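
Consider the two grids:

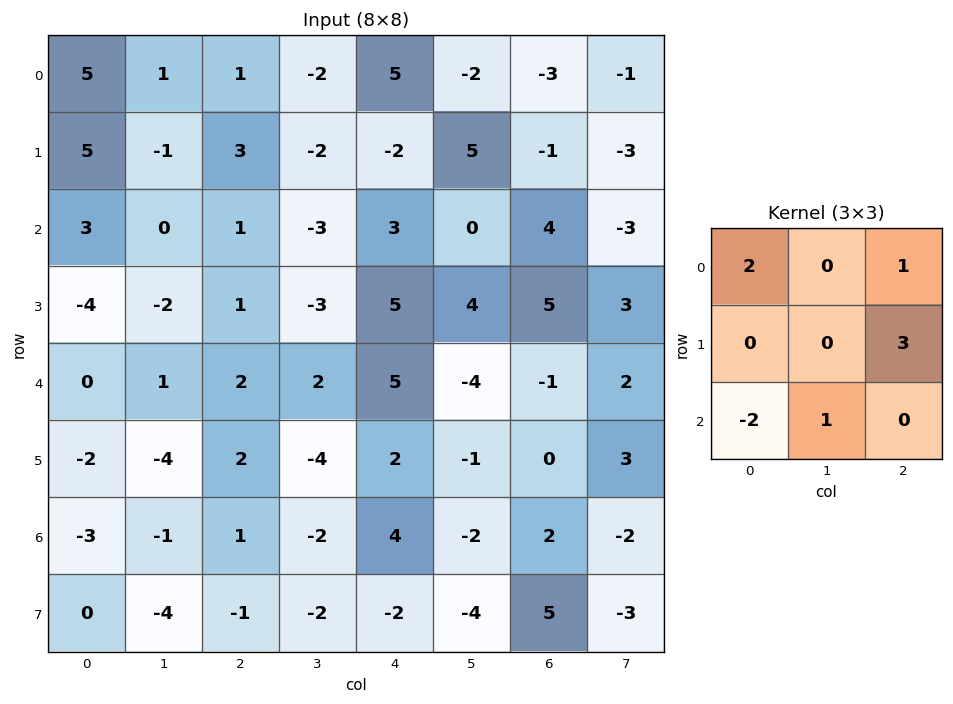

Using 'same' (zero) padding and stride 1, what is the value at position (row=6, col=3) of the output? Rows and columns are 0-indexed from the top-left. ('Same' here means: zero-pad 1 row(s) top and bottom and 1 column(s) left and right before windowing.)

The receptive field on the zero-padded input at this output position is [2 -4 2 / 1 -2 4 / -1 -2 -2]. Elementwise product with the kernel and sum: 2·2 + 2·1 + 4·3 + -1·-2 + -2·1.

18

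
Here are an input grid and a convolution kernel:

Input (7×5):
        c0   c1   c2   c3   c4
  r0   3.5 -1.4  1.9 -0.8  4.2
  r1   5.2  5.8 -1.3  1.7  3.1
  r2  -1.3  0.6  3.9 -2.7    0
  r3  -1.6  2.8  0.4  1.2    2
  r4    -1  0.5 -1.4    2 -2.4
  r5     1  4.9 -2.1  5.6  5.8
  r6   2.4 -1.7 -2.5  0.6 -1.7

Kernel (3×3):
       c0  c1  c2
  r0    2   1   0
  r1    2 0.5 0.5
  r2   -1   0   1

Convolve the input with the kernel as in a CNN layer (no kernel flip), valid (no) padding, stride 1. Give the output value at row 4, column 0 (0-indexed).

-3

The receptive field on the input at this output position is [-1 0.5 -1.4 / 1 4.9 -2.1 / 2.4 -1.7 -2.5]. Elementwise product with the kernel and sum: -1·2 + 0.5·1 + 1·2 + 4.9·0.5 + -2.1·0.5 + 2.4·-1 + -2.5·1.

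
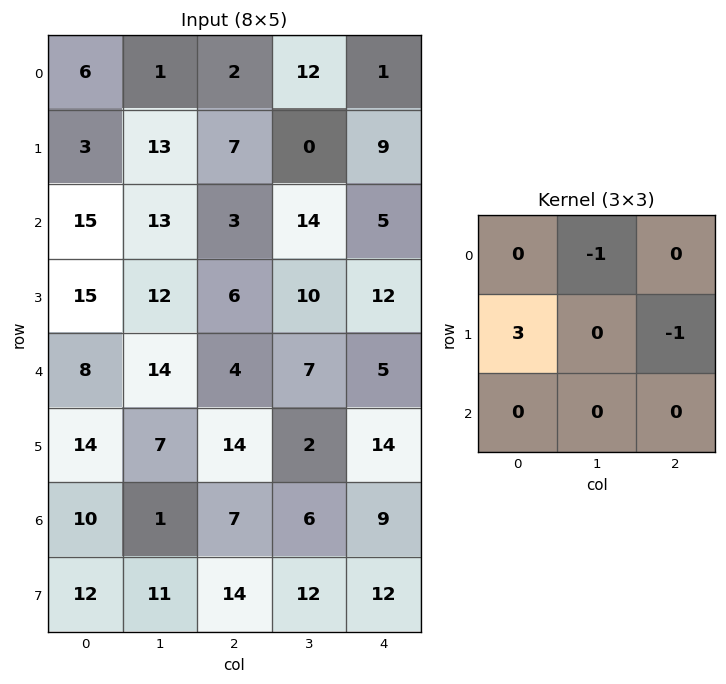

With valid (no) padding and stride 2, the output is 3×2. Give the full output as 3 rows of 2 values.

1 0
26 -8
14 21

Output[0,0]: The receptive field on the input at this output position is [6 1 2 / 3 13 7 / 15 13 3]. Elementwise product with the kernel and sum: 1·-1 + 3·3 + 7·-1.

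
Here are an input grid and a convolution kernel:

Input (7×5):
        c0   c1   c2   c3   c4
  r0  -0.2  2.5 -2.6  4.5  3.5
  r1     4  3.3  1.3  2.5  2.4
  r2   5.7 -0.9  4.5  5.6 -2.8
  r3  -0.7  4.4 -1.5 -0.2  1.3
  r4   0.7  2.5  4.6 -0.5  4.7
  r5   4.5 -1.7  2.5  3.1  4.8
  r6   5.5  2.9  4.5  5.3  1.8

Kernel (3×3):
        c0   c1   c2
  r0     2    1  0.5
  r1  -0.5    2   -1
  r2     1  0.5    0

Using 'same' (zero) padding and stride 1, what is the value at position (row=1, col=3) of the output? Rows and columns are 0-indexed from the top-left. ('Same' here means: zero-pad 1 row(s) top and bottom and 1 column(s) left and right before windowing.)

The receptive field on the zero-padded input at this output position is [-2.6 4.5 3.5 / 1.3 2.5 2.4 / 4.5 5.6 -2.8]. Elementwise product with the kernel and sum: -2.6·2 + 4.5·1 + 3.5·0.5 + 1.3·-0.5 + 2.5·2 + 2.4·-1 + 4.5·1 + 5.6·0.5.

10.3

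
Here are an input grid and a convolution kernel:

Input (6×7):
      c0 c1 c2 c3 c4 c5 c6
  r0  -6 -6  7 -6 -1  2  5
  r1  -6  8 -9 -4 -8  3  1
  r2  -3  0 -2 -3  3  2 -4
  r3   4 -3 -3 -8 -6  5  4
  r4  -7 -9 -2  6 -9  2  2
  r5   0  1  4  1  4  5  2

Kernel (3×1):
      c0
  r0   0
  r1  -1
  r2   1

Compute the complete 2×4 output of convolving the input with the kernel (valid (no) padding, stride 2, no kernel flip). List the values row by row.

3 7 11 -5
-11 1 -3 -2

Output[0,0]: The receptive field on the input at this output position is [-6 / -6 / -3]. Elementwise product with the kernel and sum: -6·-1 + -3·1.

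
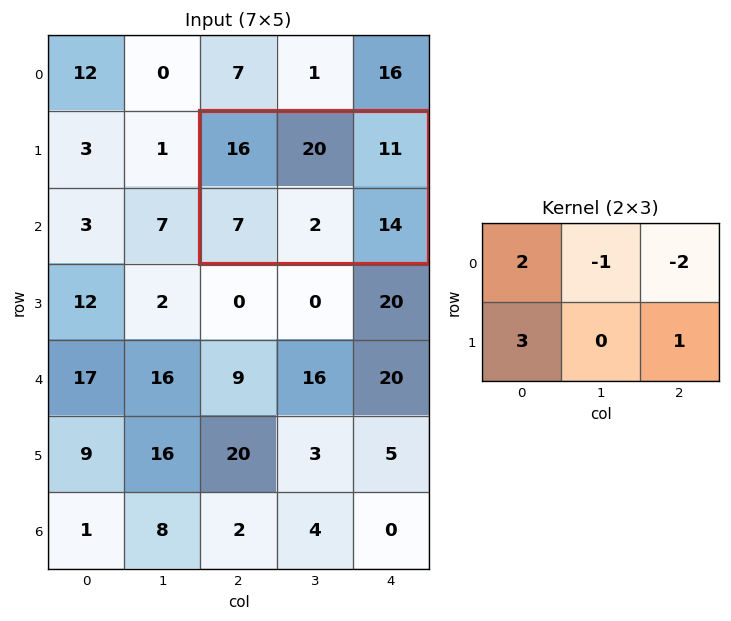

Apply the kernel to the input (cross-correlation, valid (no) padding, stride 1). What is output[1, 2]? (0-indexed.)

The receptive field on the input at this output position is [16 20 11 / 7 2 14]. Elementwise product with the kernel and sum: 16·2 + 20·-1 + 11·-2 + 7·3 + 14·1.

25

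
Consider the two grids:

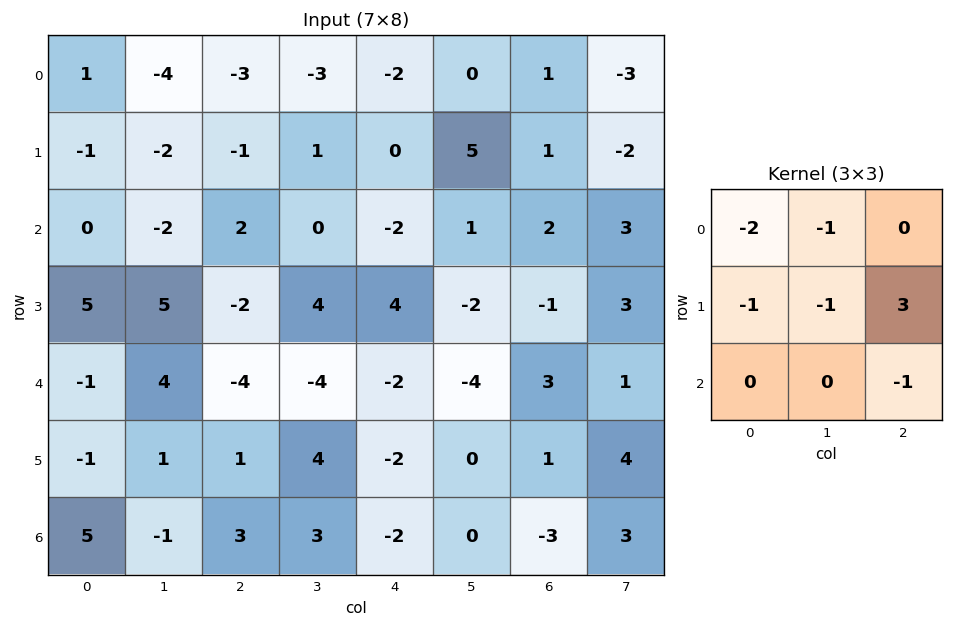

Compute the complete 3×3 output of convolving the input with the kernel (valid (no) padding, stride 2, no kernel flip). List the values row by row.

Output[0,0]: The receptive field on the input at this output position is [1 -4 -3 / -1 -2 -1 / 0 -2 2]. Elementwise product with the kernel and sum: 1·-2 + -4·-1 + -1·-1 + -2·-1 + -1·3 + 2·-1.

0 11 0
-10 8 -5
-2 3 16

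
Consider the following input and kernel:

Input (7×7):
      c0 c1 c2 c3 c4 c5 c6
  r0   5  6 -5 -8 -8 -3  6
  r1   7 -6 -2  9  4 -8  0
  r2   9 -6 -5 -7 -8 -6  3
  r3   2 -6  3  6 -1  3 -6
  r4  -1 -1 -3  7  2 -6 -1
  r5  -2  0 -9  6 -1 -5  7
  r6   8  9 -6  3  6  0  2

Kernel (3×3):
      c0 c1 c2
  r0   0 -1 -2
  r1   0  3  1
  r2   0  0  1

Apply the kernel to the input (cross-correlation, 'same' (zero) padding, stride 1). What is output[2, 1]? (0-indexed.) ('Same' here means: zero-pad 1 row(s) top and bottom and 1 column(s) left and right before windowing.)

-10

The receptive field on the zero-padded input at this output position is [7 -6 -2 / 9 -6 -5 / 2 -6 3]. Elementwise product with the kernel and sum: -6·-1 + -2·-2 + -6·3 + -5·1 + 3·1.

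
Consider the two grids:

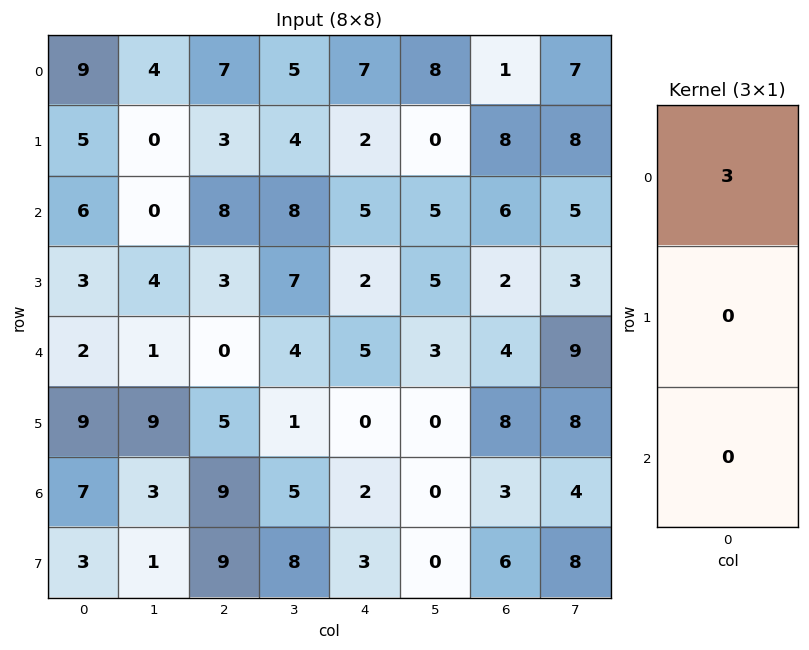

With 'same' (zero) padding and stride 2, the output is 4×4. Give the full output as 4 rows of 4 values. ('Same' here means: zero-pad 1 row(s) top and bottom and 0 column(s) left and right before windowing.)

0 0 0 0
15 9 6 24
9 9 6 6
27 15 0 24

Output[0,0]: The receptive field on the zero-padded input at this output position is [0 / 9 / 5]. Elementwise product with the kernel and sum: 0·3.
Output[0,1]: The receptive field on the zero-padded input at this output position is [0 / 7 / 3]. Elementwise product with the kernel and sum: 0·3.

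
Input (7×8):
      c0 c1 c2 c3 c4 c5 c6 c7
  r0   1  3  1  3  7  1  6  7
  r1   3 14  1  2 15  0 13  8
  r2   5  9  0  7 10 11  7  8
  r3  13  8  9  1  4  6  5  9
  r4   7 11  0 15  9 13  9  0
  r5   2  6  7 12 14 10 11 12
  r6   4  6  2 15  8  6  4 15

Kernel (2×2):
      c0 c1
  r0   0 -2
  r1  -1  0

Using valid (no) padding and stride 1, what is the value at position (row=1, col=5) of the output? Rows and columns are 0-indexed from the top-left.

-37

The receptive field on the input at this output position is [0 13 / 11 7]. Elementwise product with the kernel and sum: 13·-2 + 11·-1.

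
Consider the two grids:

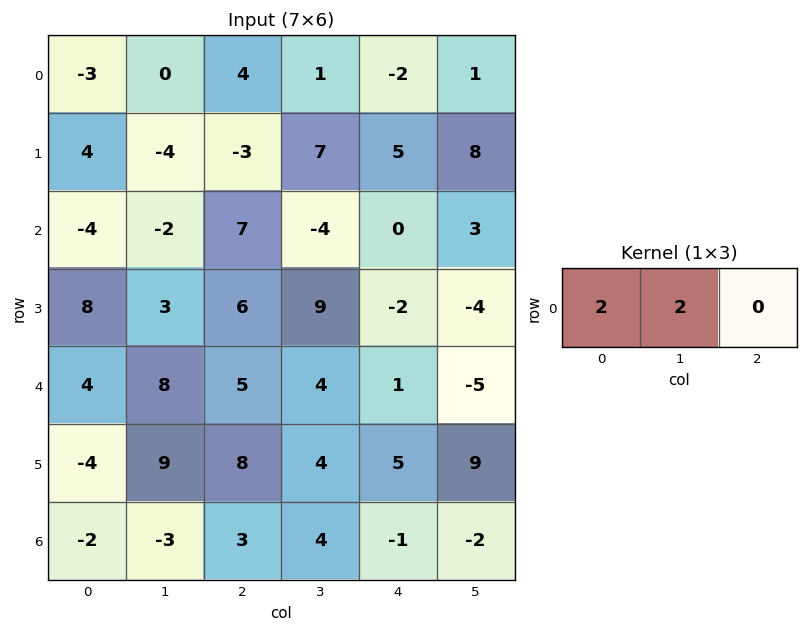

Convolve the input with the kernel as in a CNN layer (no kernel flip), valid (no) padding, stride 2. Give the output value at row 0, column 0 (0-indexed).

The receptive field on the input at this output position is [-3 0 4]. Elementwise product with the kernel and sum: -3·2 + 0·2.

-6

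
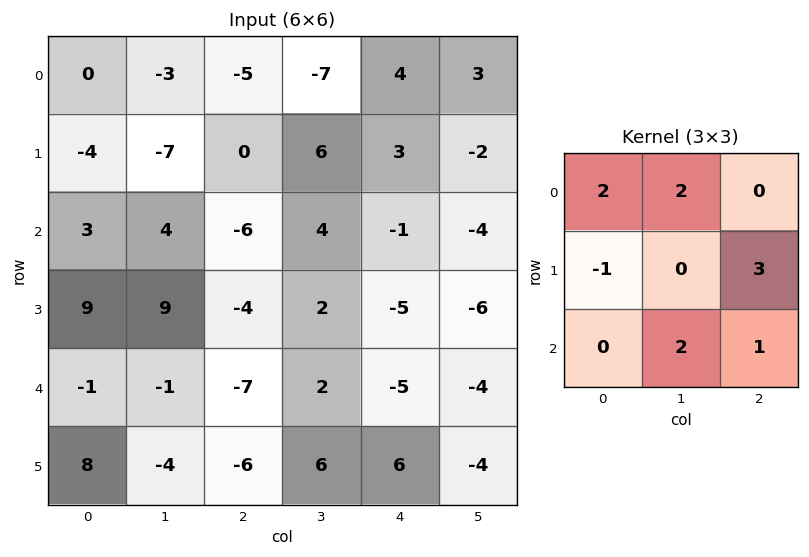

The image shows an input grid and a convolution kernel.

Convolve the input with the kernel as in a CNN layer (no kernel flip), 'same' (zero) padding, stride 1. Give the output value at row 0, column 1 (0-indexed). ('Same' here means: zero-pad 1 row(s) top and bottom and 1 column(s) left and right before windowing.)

The receptive field on the zero-padded input at this output position is [0 0 0 / 0 -3 -5 / -4 -7 0]. Elementwise product with the kernel and sum: 0·2 + 0·2 + 0·-1 + -5·3 + -7·2 + 0·1.

-29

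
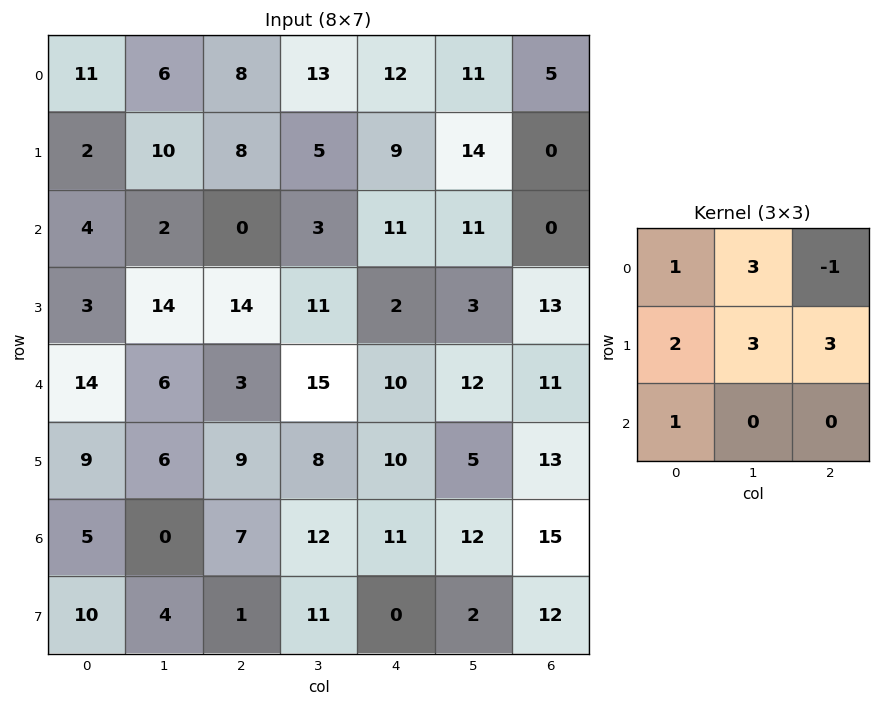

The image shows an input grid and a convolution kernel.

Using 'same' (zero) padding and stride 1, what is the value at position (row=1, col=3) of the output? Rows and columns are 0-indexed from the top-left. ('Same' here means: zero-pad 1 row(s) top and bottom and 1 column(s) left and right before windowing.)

The receptive field on the zero-padded input at this output position is [8 13 12 / 8 5 9 / 0 3 11]. Elementwise product with the kernel and sum: 8·1 + 13·3 + 12·-1 + 8·2 + 5·3 + 9·3 + 0·1.

93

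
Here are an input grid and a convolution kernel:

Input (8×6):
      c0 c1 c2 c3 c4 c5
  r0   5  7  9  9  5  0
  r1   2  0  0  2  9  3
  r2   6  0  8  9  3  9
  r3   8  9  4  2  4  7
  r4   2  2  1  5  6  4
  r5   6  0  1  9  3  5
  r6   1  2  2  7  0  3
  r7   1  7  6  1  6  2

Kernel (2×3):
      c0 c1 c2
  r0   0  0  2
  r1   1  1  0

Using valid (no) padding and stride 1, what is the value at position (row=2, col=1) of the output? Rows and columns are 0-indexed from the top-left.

31

The receptive field on the input at this output position is [0 8 9 / 9 4 2]. Elementwise product with the kernel and sum: 9·2 + 9·1 + 4·1.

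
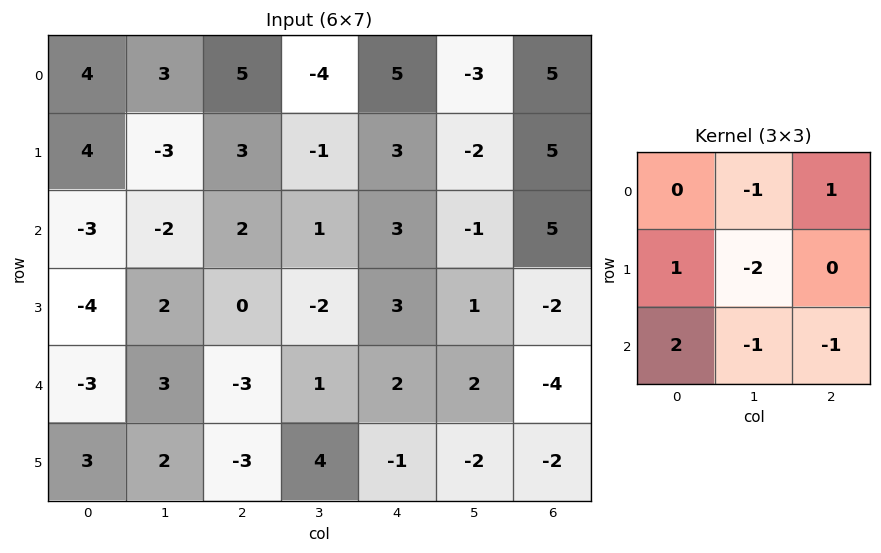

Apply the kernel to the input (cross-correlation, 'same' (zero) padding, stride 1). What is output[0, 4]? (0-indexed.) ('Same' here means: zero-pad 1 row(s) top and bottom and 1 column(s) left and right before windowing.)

The receptive field on the zero-padded input at this output position is [0 0 0 / -4 5 -3 / -1 3 -2]. Elementwise product with the kernel and sum: 0·-1 + 0·1 + -4·1 + 5·-2 + -1·2 + 3·-1 + -2·-1.

-17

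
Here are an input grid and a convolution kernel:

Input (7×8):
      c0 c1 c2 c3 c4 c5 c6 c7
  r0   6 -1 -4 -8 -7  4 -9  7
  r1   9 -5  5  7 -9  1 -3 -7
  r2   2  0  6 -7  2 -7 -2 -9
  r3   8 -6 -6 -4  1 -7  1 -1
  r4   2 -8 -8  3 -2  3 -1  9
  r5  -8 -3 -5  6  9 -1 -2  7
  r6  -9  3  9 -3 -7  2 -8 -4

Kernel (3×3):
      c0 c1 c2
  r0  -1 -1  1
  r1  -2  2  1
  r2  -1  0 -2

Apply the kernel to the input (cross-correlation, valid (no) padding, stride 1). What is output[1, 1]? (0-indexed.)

The receptive field on the input at this output position is [-5 5 7 / 0 6 -7 / -6 -6 -4]. Elementwise product with the kernel and sum: -5·-1 + 5·-1 + 7·1 + 0·-2 + 6·2 + -7·1 + -6·-1 + -4·-2.

26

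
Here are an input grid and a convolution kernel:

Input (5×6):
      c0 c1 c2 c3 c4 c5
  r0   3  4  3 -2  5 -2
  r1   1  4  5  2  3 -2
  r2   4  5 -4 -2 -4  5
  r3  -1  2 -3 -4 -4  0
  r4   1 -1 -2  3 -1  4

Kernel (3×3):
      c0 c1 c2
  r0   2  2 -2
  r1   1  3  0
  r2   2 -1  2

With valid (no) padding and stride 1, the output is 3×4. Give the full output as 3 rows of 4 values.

Output[0,0]: The receptive field on the input at this output position is [3 4 3 / 1 4 5 / 4 5 -4]. Elementwise product with the kernel and sum: 3·2 + 4·2 + 3·-2 + 1·1 + 4·3 + 4·2 + 5·-1 + -4·2.

16 47 -11 31
9 6 -12 -4
30 5 -28 -23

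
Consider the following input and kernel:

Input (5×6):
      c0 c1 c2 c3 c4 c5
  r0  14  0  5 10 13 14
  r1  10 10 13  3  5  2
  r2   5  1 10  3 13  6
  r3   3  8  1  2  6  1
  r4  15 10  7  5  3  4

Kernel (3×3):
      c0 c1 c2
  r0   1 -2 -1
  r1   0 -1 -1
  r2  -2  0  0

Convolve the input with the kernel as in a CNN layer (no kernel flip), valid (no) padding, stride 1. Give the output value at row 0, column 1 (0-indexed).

The receptive field on the input at this output position is [0 5 10 / 10 13 3 / 1 10 3]. Elementwise product with the kernel and sum: 0·1 + 5·-2 + 10·-1 + 13·-1 + 3·-1 + 1·-2.

-38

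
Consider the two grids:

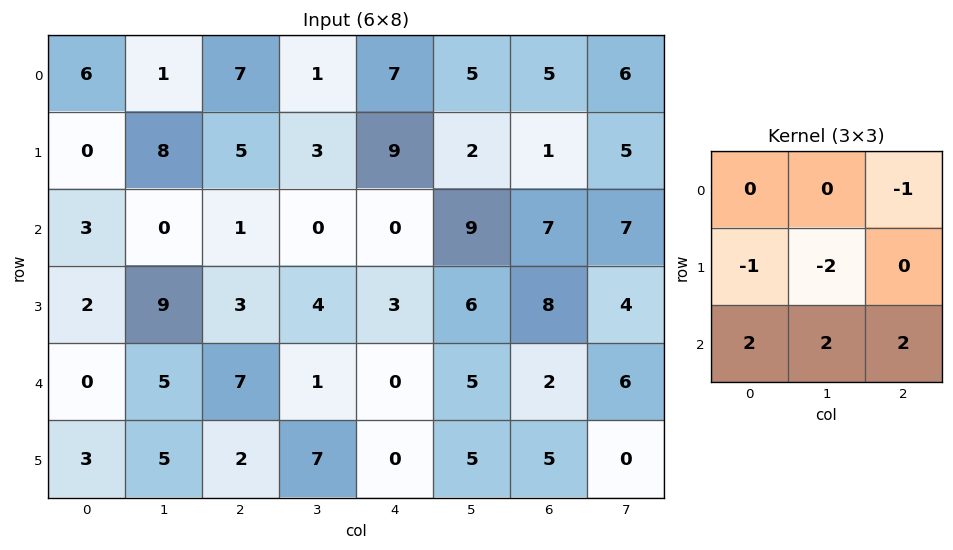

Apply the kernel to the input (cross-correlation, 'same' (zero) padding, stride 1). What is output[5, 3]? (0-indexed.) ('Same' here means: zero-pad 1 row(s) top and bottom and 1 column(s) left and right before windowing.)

The receptive field on the zero-padded input at this output position is [7 1 0 / 2 7 0 / 0 0 0]. Elementwise product with the kernel and sum: 0·-1 + 2·-1 + 7·-2 + 0·2 + 0·2 + 0·2.

-16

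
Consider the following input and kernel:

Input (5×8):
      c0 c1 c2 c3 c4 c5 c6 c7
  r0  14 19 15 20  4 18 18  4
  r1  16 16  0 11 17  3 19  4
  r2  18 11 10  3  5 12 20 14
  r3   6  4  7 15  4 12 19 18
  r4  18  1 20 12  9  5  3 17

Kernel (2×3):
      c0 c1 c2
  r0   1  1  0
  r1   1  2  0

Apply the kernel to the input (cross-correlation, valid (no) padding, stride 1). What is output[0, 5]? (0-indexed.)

The receptive field on the input at this output position is [18 18 4 / 3 19 4]. Elementwise product with the kernel and sum: 18·1 + 18·1 + 3·1 + 19·2.

77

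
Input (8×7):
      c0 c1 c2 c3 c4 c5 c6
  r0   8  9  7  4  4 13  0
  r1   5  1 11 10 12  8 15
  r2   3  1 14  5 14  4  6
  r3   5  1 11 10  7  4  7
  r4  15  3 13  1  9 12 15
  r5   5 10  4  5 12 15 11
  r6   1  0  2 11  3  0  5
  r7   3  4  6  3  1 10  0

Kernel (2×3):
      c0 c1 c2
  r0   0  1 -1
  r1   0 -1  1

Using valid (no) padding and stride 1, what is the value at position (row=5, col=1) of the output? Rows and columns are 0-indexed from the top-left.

8

The receptive field on the input at this output position is [10 4 5 / 0 2 11]. Elementwise product with the kernel and sum: 4·1 + 5·-1 + 2·-1 + 11·1.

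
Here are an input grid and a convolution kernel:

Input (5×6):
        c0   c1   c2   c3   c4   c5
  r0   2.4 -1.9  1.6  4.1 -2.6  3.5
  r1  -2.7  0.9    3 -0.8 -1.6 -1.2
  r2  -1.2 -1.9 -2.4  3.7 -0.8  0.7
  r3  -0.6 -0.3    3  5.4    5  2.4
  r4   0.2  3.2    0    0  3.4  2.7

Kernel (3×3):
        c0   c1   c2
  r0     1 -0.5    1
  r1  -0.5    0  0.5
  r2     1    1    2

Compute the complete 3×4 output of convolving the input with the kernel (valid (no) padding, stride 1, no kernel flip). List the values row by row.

Output[0,0]: The receptive field on the input at this output position is [2.4 -1.9 1.6 / -2.7 0.9 3 / -1.2 -1.9 -2.4]. Elementwise product with the kernel and sum: 2.4·1 + -1.9·-0.5 + 1.6·1 + -2.7·-0.5 + 3·0.5 + -1.2·1 + -1.9·1 + -2.4·2.
Output[0,1]: The receptive field on the input at this output position is [-1.9 1.6 4.1 / 0.9 3 -0.8 / -1.9 -2.4 3.7]. Elementwise product with the kernel and sum: -1.9·1 + 1.6·-0.5 + 4.1·1 + 0.9·-0.5 + -0.8·0.5 + -1.9·1 + -2.4·1 + 3.7·2.

-0.1 3.65 -5.65 13
4.35 14.9 21 12.5
2.55 9.05 2.75 12.1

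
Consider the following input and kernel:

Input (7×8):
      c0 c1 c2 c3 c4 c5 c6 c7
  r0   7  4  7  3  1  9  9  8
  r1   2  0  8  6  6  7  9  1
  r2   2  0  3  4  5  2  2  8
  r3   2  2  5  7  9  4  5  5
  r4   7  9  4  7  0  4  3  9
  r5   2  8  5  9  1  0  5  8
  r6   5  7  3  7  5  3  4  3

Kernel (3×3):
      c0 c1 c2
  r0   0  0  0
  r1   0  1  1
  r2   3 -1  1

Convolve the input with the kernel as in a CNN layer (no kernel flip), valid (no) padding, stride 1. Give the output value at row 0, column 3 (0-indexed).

22

The receptive field on the input at this output position is [3 1 9 / 6 6 7 / 4 5 2]. Elementwise product with the kernel and sum: 6·1 + 7·1 + 4·3 + 5·-1 + 2·1.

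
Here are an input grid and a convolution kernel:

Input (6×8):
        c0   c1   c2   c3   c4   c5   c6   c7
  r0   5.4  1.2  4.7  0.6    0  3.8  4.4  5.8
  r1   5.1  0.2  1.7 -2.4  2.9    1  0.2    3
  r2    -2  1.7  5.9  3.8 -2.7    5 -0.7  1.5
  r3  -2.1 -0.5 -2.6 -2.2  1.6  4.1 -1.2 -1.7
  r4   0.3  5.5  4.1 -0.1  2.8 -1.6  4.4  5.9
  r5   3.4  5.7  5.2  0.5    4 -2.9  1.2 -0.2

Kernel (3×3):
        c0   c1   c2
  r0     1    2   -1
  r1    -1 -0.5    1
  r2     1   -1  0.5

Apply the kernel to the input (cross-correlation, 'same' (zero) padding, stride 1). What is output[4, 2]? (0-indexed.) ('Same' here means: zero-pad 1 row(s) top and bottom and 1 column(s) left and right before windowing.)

The receptive field on the zero-padded input at this output position is [-0.5 -2.6 -2.2 / 5.5 4.1 -0.1 / 5.7 5.2 0.5]. Elementwise product with the kernel and sum: -0.5·1 + -2.6·2 + -2.2·-1 + 5.5·-1 + 4.1·-0.5 + -0.1·1 + 5.7·1 + 5.2·-1 + 0.5·0.5.

-10.4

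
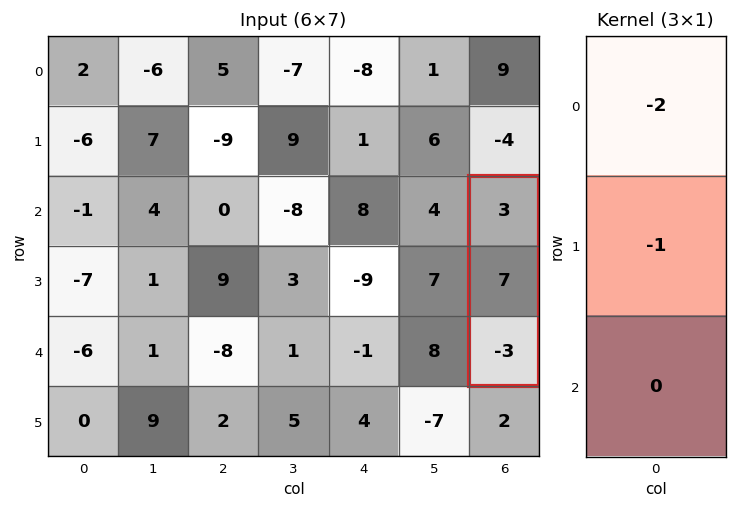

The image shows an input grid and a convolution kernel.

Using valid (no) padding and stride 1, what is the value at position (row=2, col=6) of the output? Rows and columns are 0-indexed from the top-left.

The receptive field on the input at this output position is [3 / 7 / -3]. Elementwise product with the kernel and sum: 3·-2 + 7·-1.

-13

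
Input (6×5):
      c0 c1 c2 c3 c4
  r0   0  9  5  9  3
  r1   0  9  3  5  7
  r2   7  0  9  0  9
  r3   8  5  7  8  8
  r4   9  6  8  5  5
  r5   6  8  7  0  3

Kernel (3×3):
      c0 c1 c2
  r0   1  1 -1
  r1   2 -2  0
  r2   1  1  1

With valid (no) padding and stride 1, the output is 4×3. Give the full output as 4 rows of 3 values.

2 26 25
40 9 42
27 24 16
33 15 23

Output[0,0]: The receptive field on the input at this output position is [0 9 5 / 0 9 3 / 7 0 9]. Elementwise product with the kernel and sum: 0·1 + 9·1 + 5·-1 + 0·2 + 9·-2 + 7·1 + 0·1 + 9·1.
Output[0,1]: The receptive field on the input at this output position is [9 5 9 / 9 3 5 / 0 9 0]. Elementwise product with the kernel and sum: 9·1 + 5·1 + 9·-1 + 9·2 + 3·-2 + 0·1 + 9·1 + 0·1.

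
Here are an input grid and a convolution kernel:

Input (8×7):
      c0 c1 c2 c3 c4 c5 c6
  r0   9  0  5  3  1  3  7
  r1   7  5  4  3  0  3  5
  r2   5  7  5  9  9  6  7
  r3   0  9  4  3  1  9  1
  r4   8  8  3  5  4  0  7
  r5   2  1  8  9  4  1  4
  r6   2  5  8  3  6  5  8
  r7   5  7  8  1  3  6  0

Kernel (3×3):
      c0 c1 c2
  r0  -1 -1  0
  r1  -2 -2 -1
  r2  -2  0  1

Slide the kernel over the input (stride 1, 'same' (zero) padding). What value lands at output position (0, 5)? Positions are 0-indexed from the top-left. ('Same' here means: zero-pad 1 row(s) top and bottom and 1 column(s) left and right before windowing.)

-10

The receptive field on the zero-padded input at this output position is [0 0 0 / 1 3 7 / 0 3 5]. Elementwise product with the kernel and sum: 0·-1 + 0·-1 + 1·-2 + 3·-2 + 7·-1 + 0·-2 + 5·1.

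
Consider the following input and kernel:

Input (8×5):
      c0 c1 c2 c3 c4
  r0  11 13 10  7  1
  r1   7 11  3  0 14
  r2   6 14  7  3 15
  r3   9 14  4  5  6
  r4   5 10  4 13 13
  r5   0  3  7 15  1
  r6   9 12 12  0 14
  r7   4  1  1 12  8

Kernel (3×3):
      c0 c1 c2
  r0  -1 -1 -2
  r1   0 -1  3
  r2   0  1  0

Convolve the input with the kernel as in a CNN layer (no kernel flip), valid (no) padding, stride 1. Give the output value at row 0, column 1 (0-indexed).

The receptive field on the input at this output position is [13 10 7 / 11 3 0 / 14 7 3]. Elementwise product with the kernel and sum: 13·-1 + 10·-1 + 7·-2 + 3·-1 + 0·3 + 7·1.

-33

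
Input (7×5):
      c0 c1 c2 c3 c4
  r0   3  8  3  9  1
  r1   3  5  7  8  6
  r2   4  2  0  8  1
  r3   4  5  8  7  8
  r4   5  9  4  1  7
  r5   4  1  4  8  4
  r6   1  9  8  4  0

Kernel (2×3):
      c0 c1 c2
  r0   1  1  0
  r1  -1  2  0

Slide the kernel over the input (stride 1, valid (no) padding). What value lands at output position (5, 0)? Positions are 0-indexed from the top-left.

22

The receptive field on the input at this output position is [4 1 4 / 1 9 8]. Elementwise product with the kernel and sum: 4·1 + 1·1 + 1·-1 + 9·2.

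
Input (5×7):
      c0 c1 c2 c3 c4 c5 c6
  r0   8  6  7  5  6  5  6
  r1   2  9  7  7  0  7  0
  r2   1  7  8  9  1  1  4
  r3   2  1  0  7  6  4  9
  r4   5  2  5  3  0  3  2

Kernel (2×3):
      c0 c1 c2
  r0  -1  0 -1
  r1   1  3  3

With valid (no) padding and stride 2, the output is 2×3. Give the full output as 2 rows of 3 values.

35 15 9
-4 30 40

Output[0,0]: The receptive field on the input at this output position is [8 6 7 / 2 9 7]. Elementwise product with the kernel and sum: 8·-1 + 7·-1 + 2·1 + 9·3 + 7·3.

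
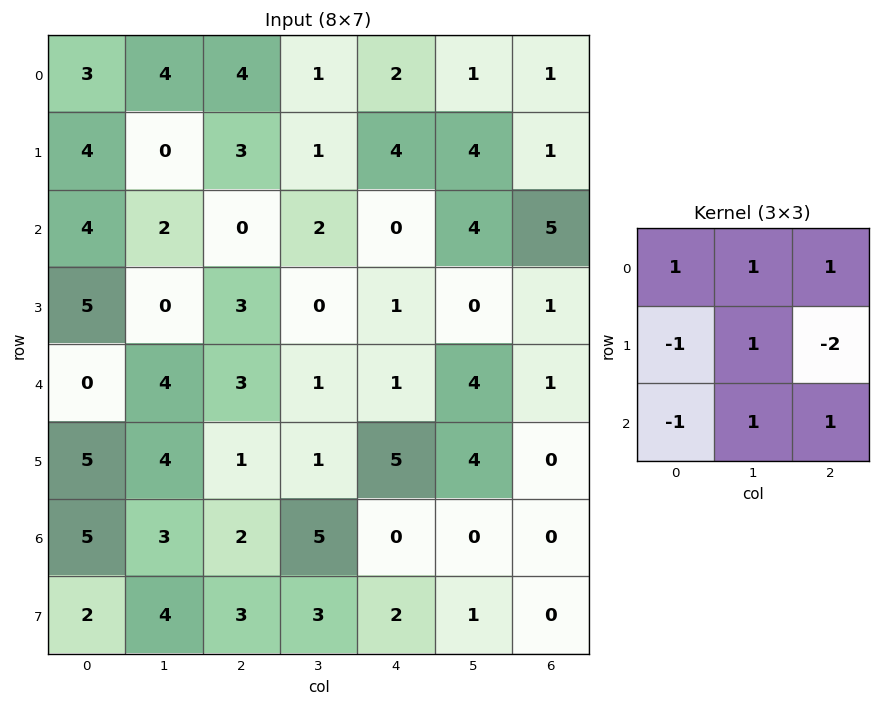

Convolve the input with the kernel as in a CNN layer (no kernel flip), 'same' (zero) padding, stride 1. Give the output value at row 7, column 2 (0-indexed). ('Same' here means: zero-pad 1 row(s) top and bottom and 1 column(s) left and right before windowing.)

The receptive field on the zero-padded input at this output position is [3 2 5 / 4 3 3 / 0 0 0]. Elementwise product with the kernel and sum: 3·1 + 2·1 + 5·1 + 4·-1 + 3·1 + 3·-2 + 0·-1 + 0·1 + 0·1.

3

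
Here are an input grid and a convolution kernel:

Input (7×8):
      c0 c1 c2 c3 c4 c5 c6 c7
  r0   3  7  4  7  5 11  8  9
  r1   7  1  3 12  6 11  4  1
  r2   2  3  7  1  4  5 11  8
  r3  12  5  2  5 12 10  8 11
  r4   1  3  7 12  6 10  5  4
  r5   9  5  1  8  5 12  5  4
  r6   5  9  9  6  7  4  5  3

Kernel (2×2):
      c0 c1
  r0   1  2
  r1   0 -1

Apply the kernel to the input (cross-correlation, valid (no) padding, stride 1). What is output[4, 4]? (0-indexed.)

14

The receptive field on the input at this output position is [6 10 / 5 12]. Elementwise product with the kernel and sum: 6·1 + 10·2 + 12·-1.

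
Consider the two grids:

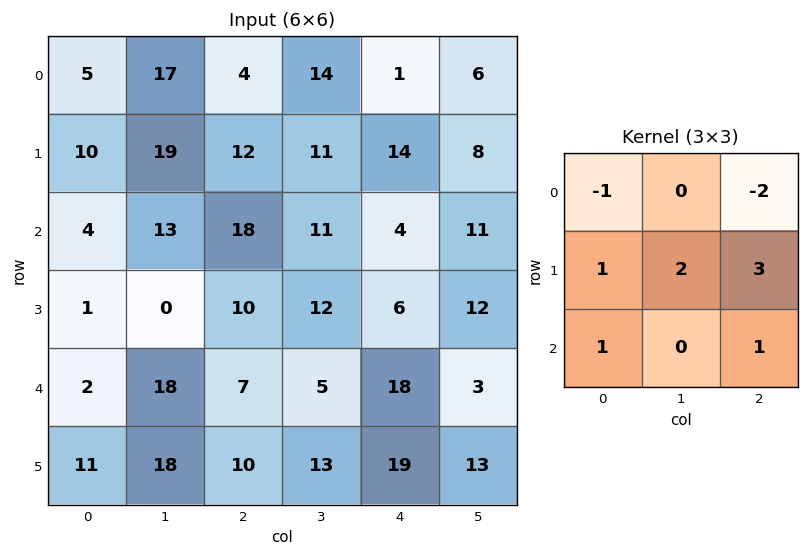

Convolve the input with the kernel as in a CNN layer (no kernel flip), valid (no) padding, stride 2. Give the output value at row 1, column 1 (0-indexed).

The receptive field on the input at this output position is [18 11 4 / 10 12 6 / 7 5 18]. Elementwise product with the kernel and sum: 18·-1 + 4·-2 + 10·1 + 12·2 + 6·3 + 7·1 + 18·1.

51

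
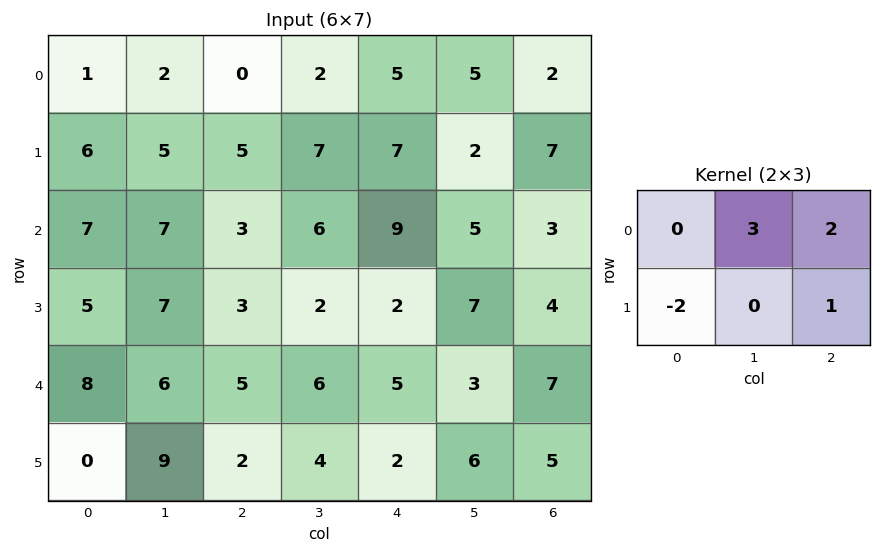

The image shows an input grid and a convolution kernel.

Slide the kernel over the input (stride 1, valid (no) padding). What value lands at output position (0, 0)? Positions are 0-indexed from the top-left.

The receptive field on the input at this output position is [1 2 0 / 6 5 5]. Elementwise product with the kernel and sum: 2·3 + 0·2 + 6·-2 + 5·1.

-1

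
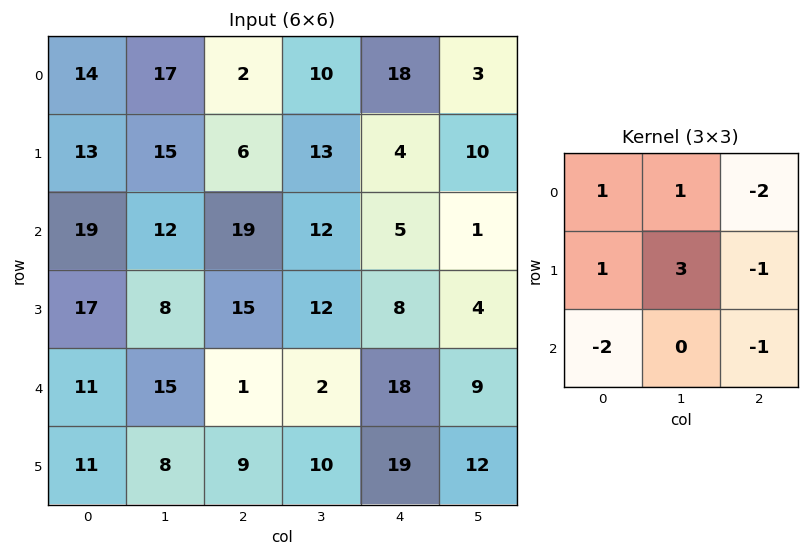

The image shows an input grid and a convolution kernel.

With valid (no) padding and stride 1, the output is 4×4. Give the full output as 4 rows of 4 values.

22 -17 -26 12
3 24 23 -5
-4 16 44 34
19 -11 -37 27

Output[0,0]: The receptive field on the input at this output position is [14 17 2 / 13 15 6 / 19 12 19]. Elementwise product with the kernel and sum: 14·1 + 17·1 + 2·-2 + 13·1 + 15·3 + 6·-1 + 19·-2 + 19·-1.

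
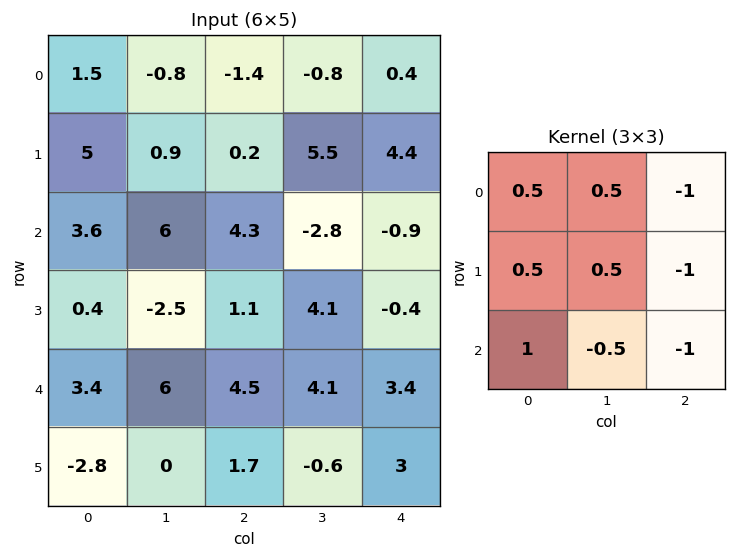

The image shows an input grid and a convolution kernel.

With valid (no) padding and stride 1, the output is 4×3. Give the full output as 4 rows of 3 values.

Output[0,0]: The receptive field on the input at this output position is [1.5 -0.8 -1.4 / 5 0.9 0.2 / 3.6 6 4.3]. Elementwise product with the kernel and sum: 1.5·0.5 + -0.8·0.5 + -1.4·-1 + 5·0.5 + 0.9·0.5 + 0.2·-1 + 3.6·1 + 6·-0.5 + 4.3·-1.
Output[0,1]: The receptive field on the input at this output position is [-0.8 -1.4 -0.8 / 0.9 0.2 5.5 / 6 4.3 -2.8]. Elementwise product with the kernel and sum: -0.8·0.5 + -1.4·0.5 + -0.8·-1 + 0.9·0.5 + 0.2·0.5 + 5.5·-1 + 6·1 + 4.3·-0.5 + -2.8·-1.

0.8 1.4 3.55
3.8 -4.15 -0.45
-5.75 2.8 3.7
-6.45 -3.9 2.9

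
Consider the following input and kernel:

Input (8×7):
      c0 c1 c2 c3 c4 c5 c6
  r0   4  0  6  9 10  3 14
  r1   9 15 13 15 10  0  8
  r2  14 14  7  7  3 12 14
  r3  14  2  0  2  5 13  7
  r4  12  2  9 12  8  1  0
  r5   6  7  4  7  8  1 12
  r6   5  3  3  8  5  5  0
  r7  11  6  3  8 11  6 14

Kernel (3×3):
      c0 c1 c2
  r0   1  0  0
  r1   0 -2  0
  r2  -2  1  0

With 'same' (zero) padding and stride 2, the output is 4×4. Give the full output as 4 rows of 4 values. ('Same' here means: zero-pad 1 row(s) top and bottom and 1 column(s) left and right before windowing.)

Output[0,0]: The receptive field on the zero-padded input at this output position is [0 0 0 / 0 4 0 / 0 9 15]. Elementwise product with the kernel and sum: 0·1 + 4·-2 + 0·-2 + 9·1.

1 -29 -40 -20
-14 -3 10 -47
-18 -26 -20 23
1 -8 -8 3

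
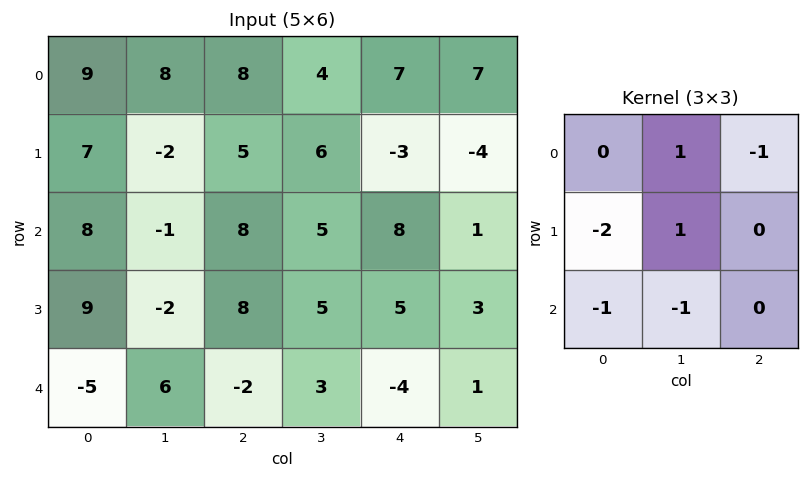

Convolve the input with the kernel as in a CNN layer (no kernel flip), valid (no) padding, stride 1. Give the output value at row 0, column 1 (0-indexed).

6

The receptive field on the input at this output position is [8 8 4 / -2 5 6 / -1 8 5]. Elementwise product with the kernel and sum: 8·1 + 4·-1 + -2·-2 + 5·1 + -1·-1 + 8·-1.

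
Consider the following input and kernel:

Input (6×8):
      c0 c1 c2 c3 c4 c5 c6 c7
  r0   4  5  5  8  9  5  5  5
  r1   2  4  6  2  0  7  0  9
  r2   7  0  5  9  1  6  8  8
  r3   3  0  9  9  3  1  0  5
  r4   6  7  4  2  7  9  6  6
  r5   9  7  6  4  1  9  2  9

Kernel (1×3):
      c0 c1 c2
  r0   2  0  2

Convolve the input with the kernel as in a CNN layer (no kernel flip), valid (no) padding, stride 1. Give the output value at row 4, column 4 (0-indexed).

26

The receptive field on the input at this output position is [7 9 6]. Elementwise product with the kernel and sum: 7·2 + 6·2.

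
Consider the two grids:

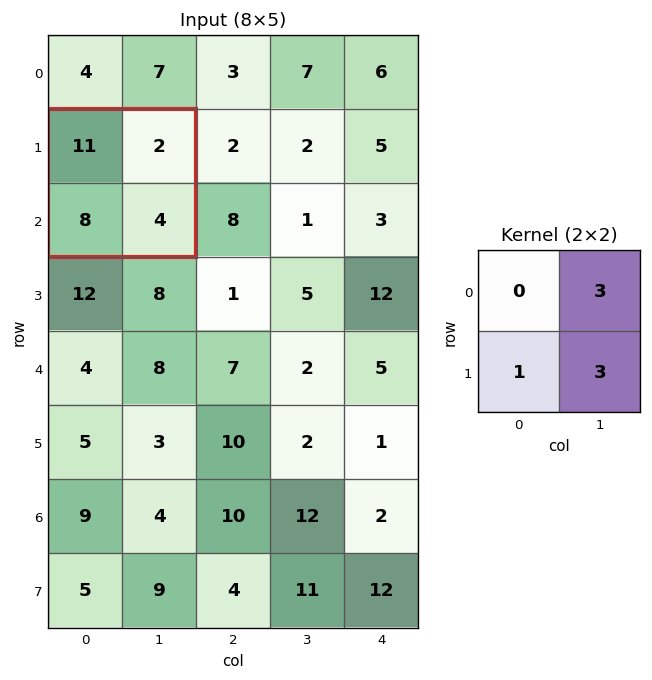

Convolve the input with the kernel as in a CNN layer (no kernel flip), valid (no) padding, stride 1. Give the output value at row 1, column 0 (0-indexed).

26

The receptive field on the input at this output position is [11 2 / 8 4]. Elementwise product with the kernel and sum: 2·3 + 8·1 + 4·3.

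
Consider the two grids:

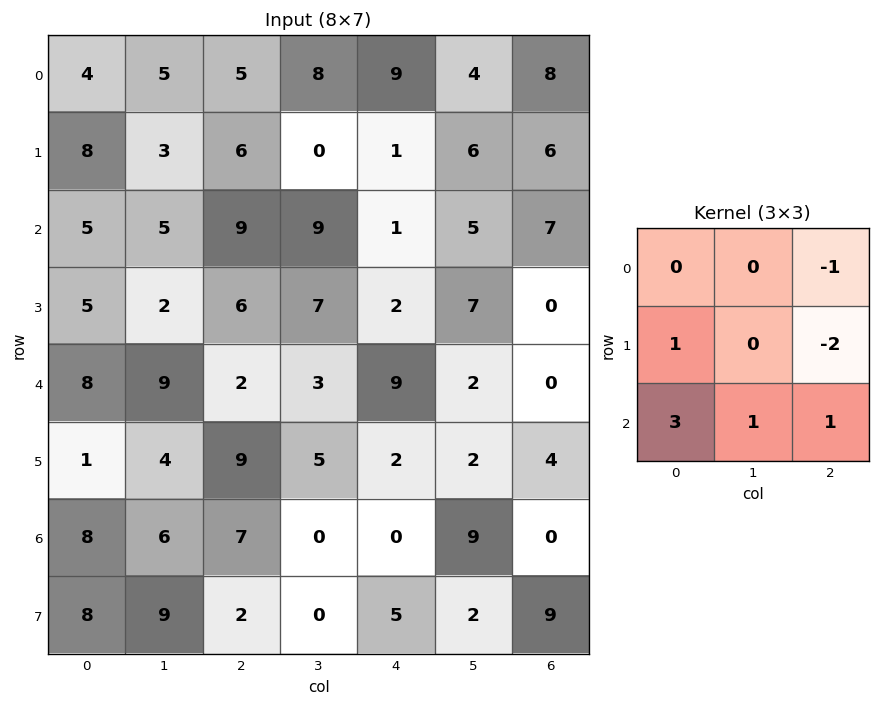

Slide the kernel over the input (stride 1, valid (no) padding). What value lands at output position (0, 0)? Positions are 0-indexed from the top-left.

The receptive field on the input at this output position is [4 5 5 / 8 3 6 / 5 5 9]. Elementwise product with the kernel and sum: 5·-1 + 8·1 + 6·-2 + 5·3 + 5·1 + 9·1.

20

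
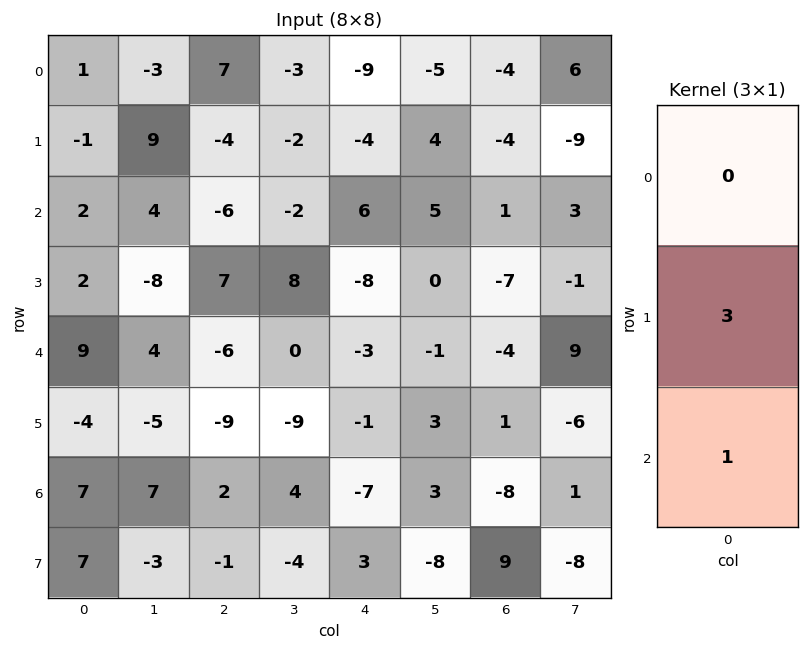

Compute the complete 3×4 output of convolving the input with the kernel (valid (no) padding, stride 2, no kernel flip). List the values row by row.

Output[0,0]: The receptive field on the input at this output position is [1 / -1 / 2]. Elementwise product with the kernel and sum: -1·3 + 2·1.

-1 -18 -6 -11
15 15 -27 -25
-5 -25 -10 -5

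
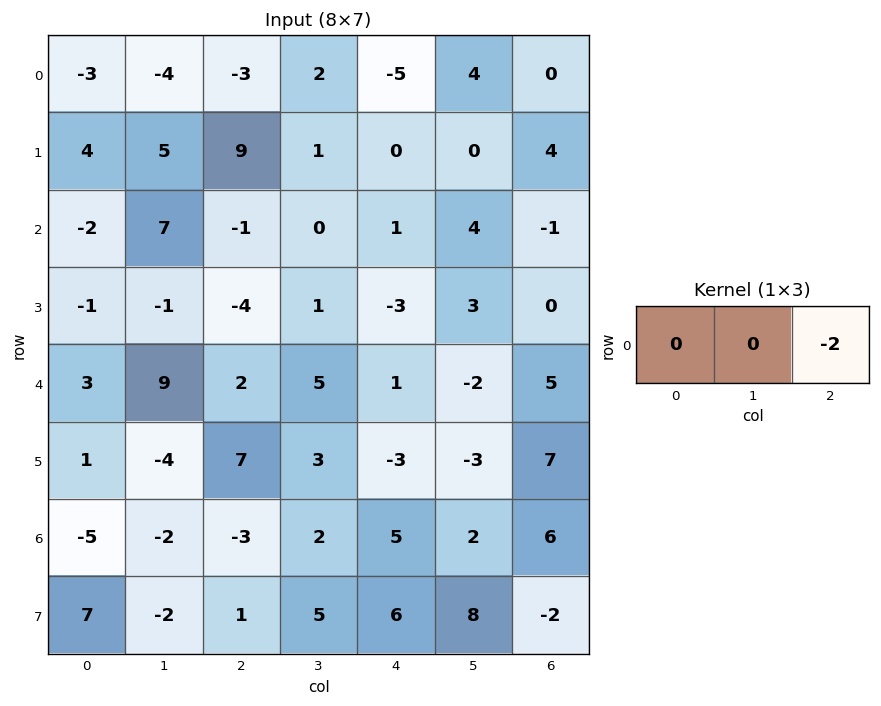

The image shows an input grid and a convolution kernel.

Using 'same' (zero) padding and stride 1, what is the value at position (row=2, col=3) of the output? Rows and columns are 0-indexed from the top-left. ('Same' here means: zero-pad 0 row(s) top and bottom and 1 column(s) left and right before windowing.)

-2

The receptive field on the zero-padded input at this output position is [-1 0 1]. Elementwise product with the kernel and sum: 1·-2.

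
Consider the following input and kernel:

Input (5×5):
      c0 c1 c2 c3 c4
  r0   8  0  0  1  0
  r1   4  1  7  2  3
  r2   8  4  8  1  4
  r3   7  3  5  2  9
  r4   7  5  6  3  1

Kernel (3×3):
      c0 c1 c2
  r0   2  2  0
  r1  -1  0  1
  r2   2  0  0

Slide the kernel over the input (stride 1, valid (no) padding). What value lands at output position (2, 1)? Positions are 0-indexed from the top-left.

33

The receptive field on the input at this output position is [4 8 1 / 3 5 2 / 5 6 3]. Elementwise product with the kernel and sum: 4·2 + 8·2 + 3·-1 + 2·1 + 5·2.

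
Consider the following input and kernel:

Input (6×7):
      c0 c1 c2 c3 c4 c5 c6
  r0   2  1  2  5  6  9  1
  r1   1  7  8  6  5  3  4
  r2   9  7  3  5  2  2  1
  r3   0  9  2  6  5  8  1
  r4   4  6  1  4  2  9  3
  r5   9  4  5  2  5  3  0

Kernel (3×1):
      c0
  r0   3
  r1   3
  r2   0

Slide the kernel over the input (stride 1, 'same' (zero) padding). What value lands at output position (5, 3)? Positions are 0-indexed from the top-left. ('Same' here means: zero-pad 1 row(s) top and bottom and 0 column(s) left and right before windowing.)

The receptive field on the zero-padded input at this output position is [4 / 2 / 0]. Elementwise product with the kernel and sum: 4·3 + 2·3.

18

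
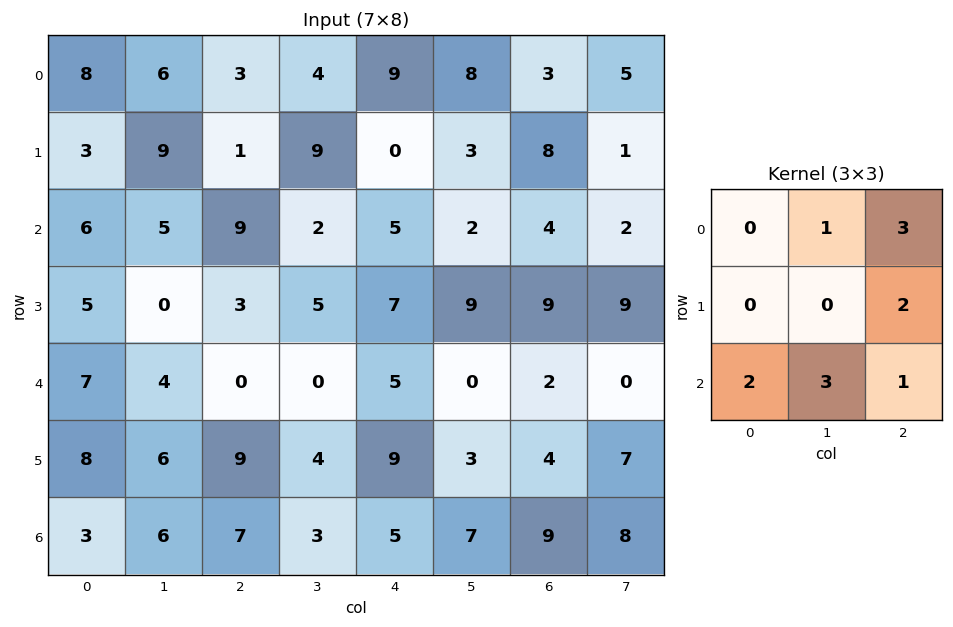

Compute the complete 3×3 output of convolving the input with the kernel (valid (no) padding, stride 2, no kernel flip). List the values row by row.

Output[0,0]: The receptive field on the input at this output position is [8 6 3 / 3 9 1 / 6 5 9]. Elementwise product with the kernel and sum: 6·1 + 3·3 + 1·2 + 6·2 + 5·3 + 9·1.

53 60 53
64 36 44
53 61 54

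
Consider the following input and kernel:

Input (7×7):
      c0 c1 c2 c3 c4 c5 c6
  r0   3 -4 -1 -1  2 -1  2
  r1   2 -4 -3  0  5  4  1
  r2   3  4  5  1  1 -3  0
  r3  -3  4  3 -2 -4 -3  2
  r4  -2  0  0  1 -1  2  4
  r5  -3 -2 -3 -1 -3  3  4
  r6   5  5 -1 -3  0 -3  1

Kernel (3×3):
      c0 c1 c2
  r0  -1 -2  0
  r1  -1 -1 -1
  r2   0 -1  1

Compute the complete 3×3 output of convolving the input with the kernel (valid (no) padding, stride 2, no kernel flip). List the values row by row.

11 1 -7
-15 -6 12
4 8 -3

Output[0,0]: The receptive field on the input at this output position is [3 -4 -1 / 2 -4 -3 / 3 4 5]. Elementwise product with the kernel and sum: 3·-1 + -4·-2 + 2·-1 + -4·-1 + -3·-1 + 4·-1 + 5·1.
Output[0,1]: The receptive field on the input at this output position is [-1 -1 2 / -3 0 5 / 5 1 1]. Elementwise product with the kernel and sum: -1·-1 + -1·-2 + -3·-1 + 0·-1 + 5·-1 + 1·-1 + 1·1.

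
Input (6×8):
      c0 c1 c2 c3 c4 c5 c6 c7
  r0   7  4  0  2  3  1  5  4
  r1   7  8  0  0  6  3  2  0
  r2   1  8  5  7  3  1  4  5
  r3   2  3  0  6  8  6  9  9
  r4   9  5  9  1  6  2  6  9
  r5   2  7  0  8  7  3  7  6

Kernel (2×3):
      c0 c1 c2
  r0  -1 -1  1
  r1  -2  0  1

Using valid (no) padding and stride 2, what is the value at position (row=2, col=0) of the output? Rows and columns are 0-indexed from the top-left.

-9

The receptive field on the input at this output position is [9 5 9 / 2 7 0]. Elementwise product with the kernel and sum: 9·-1 + 5·-1 + 9·1 + 2·-2 + 0·1.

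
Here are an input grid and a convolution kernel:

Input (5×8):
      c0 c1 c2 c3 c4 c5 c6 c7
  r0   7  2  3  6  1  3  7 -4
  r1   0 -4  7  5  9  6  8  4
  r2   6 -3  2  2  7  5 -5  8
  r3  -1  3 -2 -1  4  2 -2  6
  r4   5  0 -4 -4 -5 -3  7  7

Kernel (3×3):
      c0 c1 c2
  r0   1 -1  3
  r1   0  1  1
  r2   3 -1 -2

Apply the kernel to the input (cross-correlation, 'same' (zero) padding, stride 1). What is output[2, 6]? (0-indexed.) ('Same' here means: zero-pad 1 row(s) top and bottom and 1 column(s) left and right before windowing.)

The receptive field on the zero-padded input at this output position is [6 8 4 / 5 -5 8 / 2 -2 6]. Elementwise product with the kernel and sum: 6·1 + 8·-1 + 4·3 + -5·1 + 8·1 + 2·3 + -2·-1 + 6·-2.

9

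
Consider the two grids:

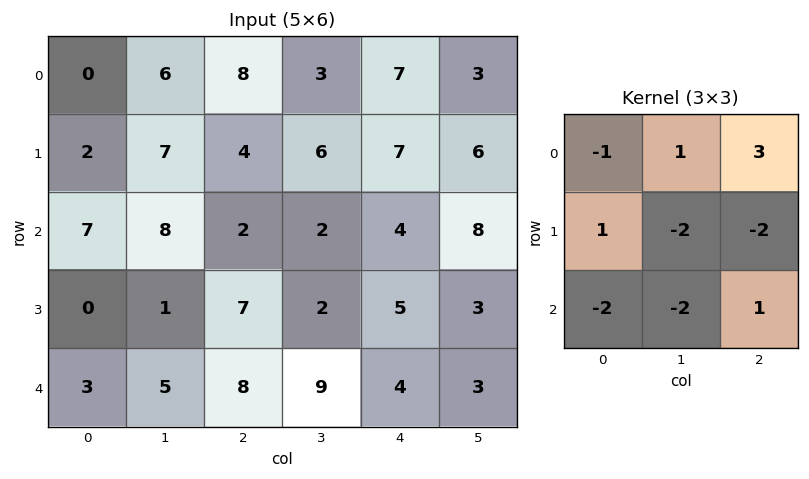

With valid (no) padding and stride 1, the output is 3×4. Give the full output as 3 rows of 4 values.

Output[0,0]: The receptive field on the input at this output position is [0 6 8 / 2 7 4 / 7 8 2]. Elementwise product with the kernel and sum: 0·-1 + 6·1 + 8·3 + 2·1 + 7·-2 + 4·-2 + 7·-2 + 8·-2 + 2·1.
Output[0,1]: The receptive field on the input at this output position is [6 8 3 / 7 4 6 / 8 2 2]. Elementwise product with the kernel and sum: 6·-1 + 8·1 + 3·3 + 7·1 + 4·-2 + 6·-2 + 8·-2 + 2·-2 + 2·1.

-18 -20 -10 -11
9 1 0 -14
-17 -34 -25 -11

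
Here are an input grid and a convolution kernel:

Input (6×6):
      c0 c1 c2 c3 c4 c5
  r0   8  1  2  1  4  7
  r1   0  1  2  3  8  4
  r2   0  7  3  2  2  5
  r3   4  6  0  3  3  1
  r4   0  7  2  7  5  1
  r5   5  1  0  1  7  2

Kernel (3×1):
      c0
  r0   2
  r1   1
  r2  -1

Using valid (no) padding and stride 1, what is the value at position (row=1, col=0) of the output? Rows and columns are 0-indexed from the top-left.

The receptive field on the input at this output position is [0 / 0 / 4]. Elementwise product with the kernel and sum: 0·2 + 0·1 + 4·-1.

-4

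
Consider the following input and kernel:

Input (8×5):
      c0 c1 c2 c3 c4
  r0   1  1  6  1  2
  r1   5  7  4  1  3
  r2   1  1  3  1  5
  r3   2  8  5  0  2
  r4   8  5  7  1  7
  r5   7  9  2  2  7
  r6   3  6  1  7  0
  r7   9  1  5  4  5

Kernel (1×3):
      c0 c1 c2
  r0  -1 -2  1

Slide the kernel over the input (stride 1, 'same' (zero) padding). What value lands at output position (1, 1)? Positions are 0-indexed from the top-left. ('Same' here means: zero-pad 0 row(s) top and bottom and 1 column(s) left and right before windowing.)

-15

The receptive field on the zero-padded input at this output position is [5 7 4]. Elementwise product with the kernel and sum: 5·-1 + 7·-2 + 4·1.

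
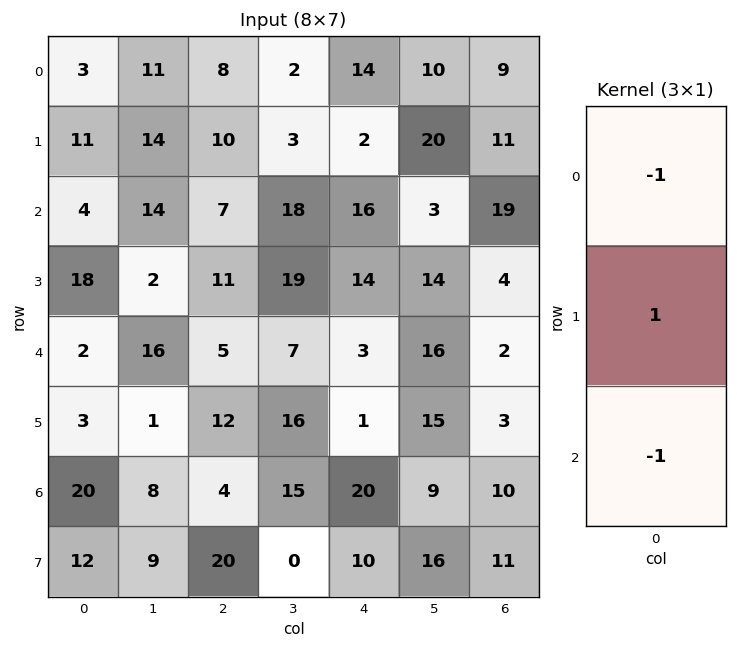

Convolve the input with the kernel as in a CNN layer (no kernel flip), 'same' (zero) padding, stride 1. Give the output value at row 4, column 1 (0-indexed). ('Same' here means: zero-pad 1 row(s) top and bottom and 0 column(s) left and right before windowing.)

13

The receptive field on the zero-padded input at this output position is [2 / 16 / 1]. Elementwise product with the kernel and sum: 2·-1 + 16·1 + 1·-1.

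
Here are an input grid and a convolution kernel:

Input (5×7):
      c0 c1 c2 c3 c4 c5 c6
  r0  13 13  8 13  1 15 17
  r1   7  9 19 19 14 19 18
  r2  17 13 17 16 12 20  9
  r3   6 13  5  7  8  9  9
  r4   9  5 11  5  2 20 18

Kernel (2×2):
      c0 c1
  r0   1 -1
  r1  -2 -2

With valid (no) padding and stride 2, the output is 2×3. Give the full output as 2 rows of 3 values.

-32 -81 -80
-34 -23 -42

Output[0,0]: The receptive field on the input at this output position is [13 13 / 7 9]. Elementwise product with the kernel and sum: 13·1 + 13·-1 + 7·-2 + 9·-2.
Output[0,1]: The receptive field on the input at this output position is [8 13 / 19 19]. Elementwise product with the kernel and sum: 8·1 + 13·-1 + 19·-2 + 19·-2.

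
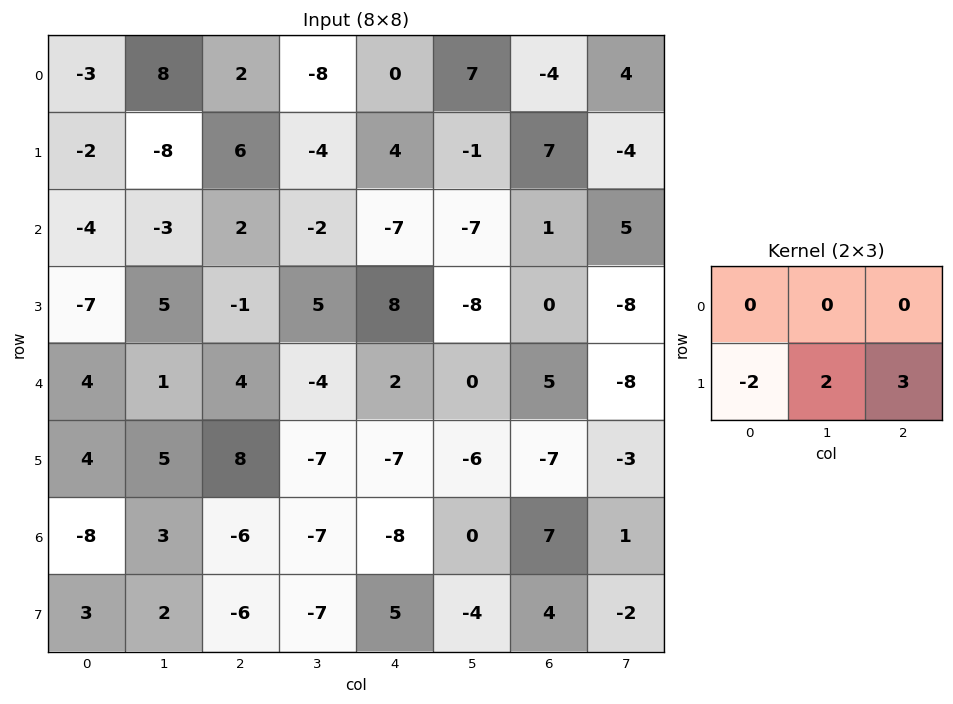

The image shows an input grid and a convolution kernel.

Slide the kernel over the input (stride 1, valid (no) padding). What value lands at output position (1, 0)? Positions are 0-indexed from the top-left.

8

The receptive field on the input at this output position is [-2 -8 6 / -4 -3 2]. Elementwise product with the kernel and sum: -4·-2 + -3·2 + 2·3.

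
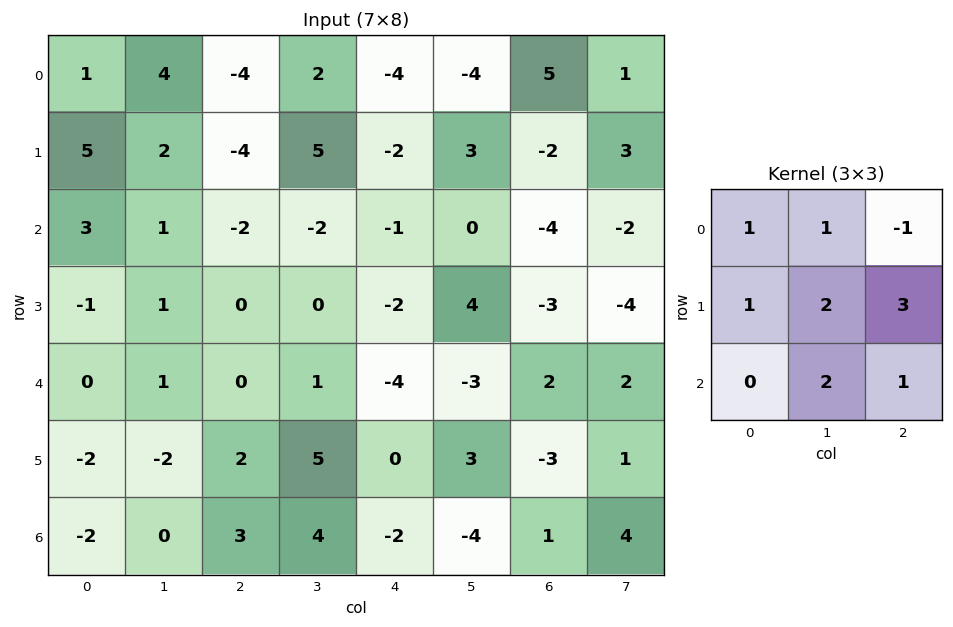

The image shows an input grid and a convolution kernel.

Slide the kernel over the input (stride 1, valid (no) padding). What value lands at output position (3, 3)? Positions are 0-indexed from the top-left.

The receptive field on the input at this output position is [0 -2 4 / 1 -4 -3 / 5 0 3]. Elementwise product with the kernel and sum: 0·1 + -2·1 + 4·-1 + 1·1 + -4·2 + -3·3 + 0·2 + 3·1.

-19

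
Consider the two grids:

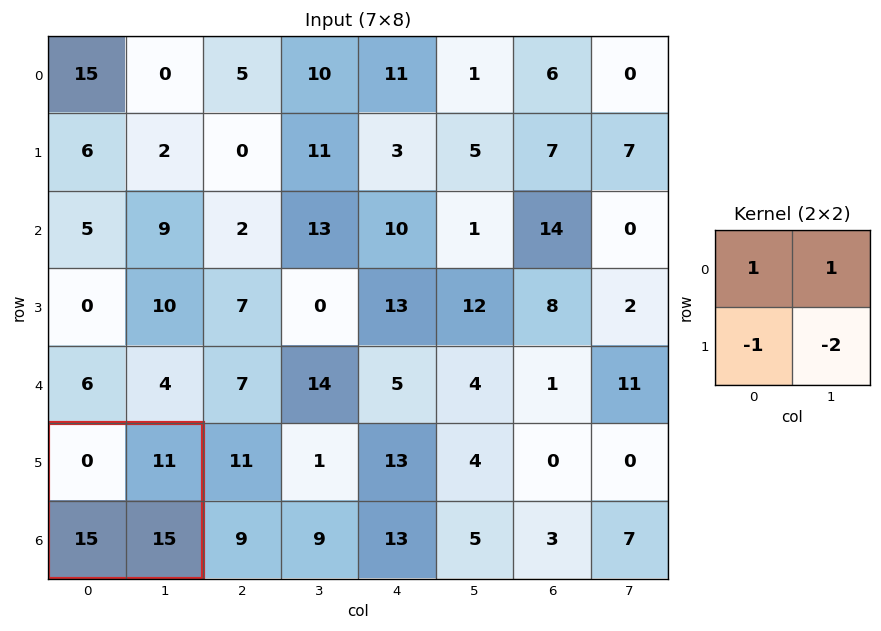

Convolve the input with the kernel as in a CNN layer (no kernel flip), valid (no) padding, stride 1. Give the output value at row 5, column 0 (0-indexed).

The receptive field on the input at this output position is [0 11 / 15 15]. Elementwise product with the kernel and sum: 0·1 + 11·1 + 15·-1 + 15·-2.

-34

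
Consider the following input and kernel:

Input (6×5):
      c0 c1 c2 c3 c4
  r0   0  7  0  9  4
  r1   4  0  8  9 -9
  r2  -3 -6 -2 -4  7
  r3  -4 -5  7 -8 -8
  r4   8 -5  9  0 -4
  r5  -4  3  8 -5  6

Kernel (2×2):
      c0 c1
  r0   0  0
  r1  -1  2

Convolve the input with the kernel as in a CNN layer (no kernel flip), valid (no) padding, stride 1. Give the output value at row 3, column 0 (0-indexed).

-18

The receptive field on the input at this output position is [-4 -5 / 8 -5]. Elementwise product with the kernel and sum: 8·-1 + -5·2.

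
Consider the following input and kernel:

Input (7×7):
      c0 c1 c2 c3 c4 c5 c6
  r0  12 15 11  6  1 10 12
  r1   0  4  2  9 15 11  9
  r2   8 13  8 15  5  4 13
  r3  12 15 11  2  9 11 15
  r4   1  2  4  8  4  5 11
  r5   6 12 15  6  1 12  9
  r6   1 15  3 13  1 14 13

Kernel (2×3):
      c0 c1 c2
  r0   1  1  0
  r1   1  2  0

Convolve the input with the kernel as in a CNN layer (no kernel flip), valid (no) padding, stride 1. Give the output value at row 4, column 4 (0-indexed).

34

The receptive field on the input at this output position is [4 5 11 / 1 12 9]. Elementwise product with the kernel and sum: 4·1 + 5·1 + 1·1 + 12·2.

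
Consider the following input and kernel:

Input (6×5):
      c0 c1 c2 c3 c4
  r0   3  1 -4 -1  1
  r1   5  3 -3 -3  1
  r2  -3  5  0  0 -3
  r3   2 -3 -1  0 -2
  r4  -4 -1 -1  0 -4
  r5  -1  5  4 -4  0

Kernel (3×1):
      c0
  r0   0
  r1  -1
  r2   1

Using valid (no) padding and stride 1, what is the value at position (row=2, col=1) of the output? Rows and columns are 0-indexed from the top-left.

2

The receptive field on the input at this output position is [5 / -3 / -1]. Elementwise product with the kernel and sum: -3·-1 + -1·1.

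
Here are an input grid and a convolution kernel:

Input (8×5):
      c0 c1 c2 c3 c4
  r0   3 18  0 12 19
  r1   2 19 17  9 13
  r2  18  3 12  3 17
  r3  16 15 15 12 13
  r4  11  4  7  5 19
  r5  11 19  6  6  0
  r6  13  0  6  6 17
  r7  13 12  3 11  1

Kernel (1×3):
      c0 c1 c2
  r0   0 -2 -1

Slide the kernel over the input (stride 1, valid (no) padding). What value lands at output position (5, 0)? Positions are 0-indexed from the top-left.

The receptive field on the input at this output position is [11 19 6]. Elementwise product with the kernel and sum: 19·-2 + 6·-1.

-44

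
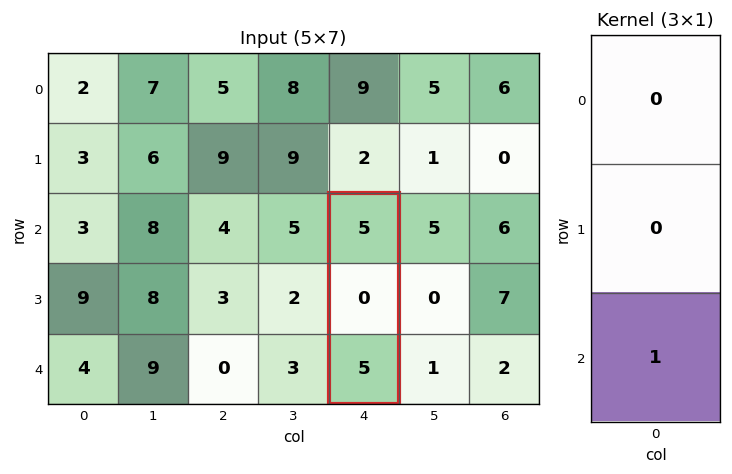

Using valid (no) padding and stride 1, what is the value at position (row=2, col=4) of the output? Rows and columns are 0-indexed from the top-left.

The receptive field on the input at this output position is [5 / 0 / 5]. Elementwise product with the kernel and sum: 5·1.

5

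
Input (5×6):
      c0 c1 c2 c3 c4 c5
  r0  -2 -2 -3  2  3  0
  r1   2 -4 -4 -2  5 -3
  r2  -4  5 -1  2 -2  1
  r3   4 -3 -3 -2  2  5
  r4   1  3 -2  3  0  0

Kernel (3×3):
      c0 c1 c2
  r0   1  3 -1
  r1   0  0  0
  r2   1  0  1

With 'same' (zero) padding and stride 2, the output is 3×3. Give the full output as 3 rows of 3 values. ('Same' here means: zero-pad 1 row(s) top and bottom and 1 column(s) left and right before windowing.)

-4 -6 -5
7 -19 19
15 -10 -1

Output[0,0]: The receptive field on the zero-padded input at this output position is [0 0 0 / 0 -2 -2 / 0 2 -4]. Elementwise product with the kernel and sum: 0·1 + 0·3 + 0·-1 + 0·1 + -4·1.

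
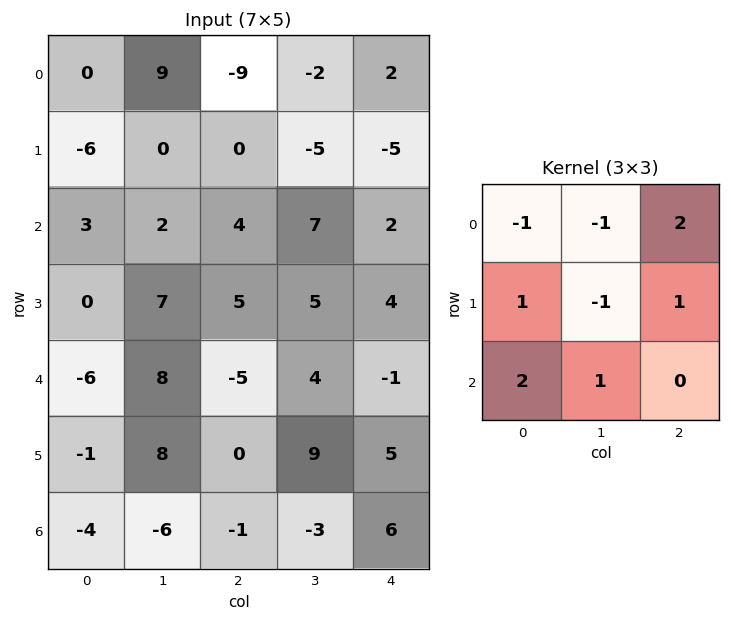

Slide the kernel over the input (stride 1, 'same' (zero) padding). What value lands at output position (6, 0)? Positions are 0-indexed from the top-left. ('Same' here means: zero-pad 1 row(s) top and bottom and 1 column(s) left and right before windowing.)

15

The receptive field on the zero-padded input at this output position is [0 -1 8 / 0 -4 -6 / 0 0 0]. Elementwise product with the kernel and sum: 0·-1 + -1·-1 + 8·2 + 0·1 + -4·-1 + -6·1 + 0·2 + 0·1.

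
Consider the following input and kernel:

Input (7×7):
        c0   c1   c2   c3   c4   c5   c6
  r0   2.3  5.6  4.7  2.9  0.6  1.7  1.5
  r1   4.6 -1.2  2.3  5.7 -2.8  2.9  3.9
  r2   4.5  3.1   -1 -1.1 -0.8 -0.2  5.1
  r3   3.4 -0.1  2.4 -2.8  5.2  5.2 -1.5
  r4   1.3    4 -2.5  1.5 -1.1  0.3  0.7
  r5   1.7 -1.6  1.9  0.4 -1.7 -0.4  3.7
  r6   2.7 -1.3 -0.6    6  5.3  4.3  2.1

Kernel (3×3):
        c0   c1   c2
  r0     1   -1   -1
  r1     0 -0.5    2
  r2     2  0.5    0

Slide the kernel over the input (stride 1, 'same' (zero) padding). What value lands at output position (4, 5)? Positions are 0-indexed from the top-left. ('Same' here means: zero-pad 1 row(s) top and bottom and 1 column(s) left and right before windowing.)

-0.85

The receptive field on the zero-padded input at this output position is [5.2 5.2 -1.5 / -1.1 0.3 0.7 / -1.7 -0.4 3.7]. Elementwise product with the kernel and sum: 5.2·1 + 5.2·-1 + -1.5·-1 + 0.3·-0.5 + 0.7·2 + -1.7·2 + -0.4·0.5.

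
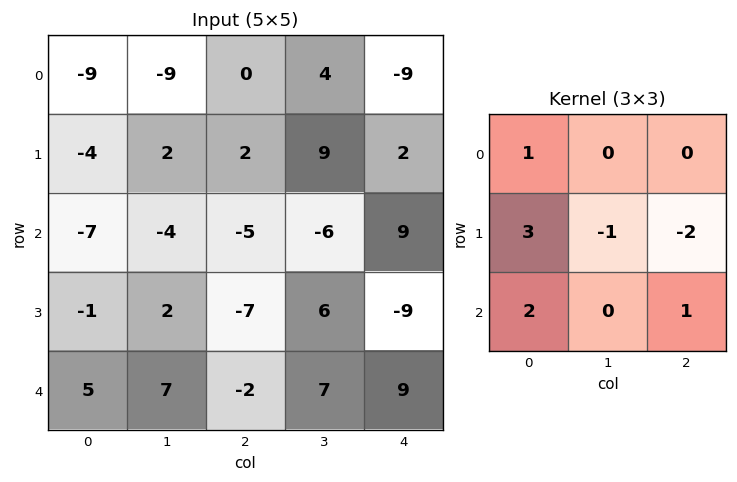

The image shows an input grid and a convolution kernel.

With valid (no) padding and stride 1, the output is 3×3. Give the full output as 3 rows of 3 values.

-46 -37 -8
-20 17 -48
10 18 -9

Output[0,0]: The receptive field on the input at this output position is [-9 -9 0 / -4 2 2 / -7 -4 -5]. Elementwise product with the kernel and sum: -9·1 + -4·3 + 2·-1 + 2·-2 + -7·2 + -5·1.
Output[0,1]: The receptive field on the input at this output position is [-9 0 4 / 2 2 9 / -4 -5 -6]. Elementwise product with the kernel and sum: -9·1 + 2·3 + 2·-1 + 9·-2 + -4·2 + -6·1.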